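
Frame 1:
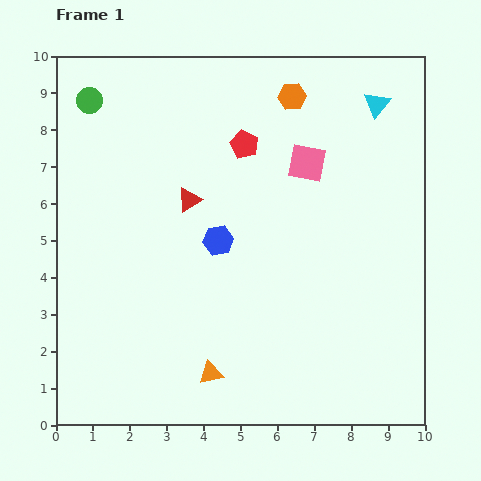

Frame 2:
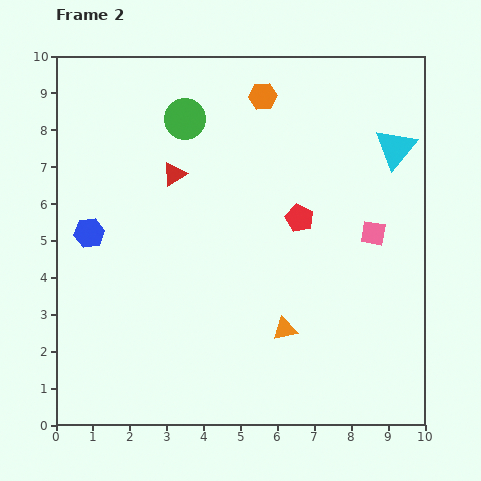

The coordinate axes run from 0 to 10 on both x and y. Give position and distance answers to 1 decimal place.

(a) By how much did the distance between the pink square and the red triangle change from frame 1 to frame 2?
+2.2

Distance in frame 1: 3.4. Distance in frame 2: 5.6.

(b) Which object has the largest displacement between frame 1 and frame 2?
the blue hexagon

(moved 3.5; next 2.6)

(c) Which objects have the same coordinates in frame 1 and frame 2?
none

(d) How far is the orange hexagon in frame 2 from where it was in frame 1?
0.8

The orange hexagon moved from (6.4, 8.9) to (5.6, 8.9), a distance of √(0.8² + 0.0²) ≈ 0.8.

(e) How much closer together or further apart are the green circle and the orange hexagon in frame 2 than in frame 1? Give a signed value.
-3.3

Distance in frame 1: 5.5. Distance in frame 2: 2.2.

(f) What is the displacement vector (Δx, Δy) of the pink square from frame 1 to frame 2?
(1.8, -1.9)

The pink square was at (6.8, 7.1) in frame 1 and (8.6, 5.2) in frame 2.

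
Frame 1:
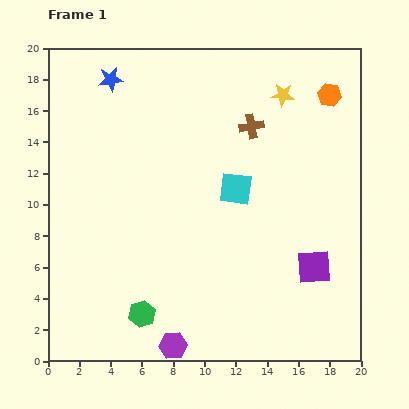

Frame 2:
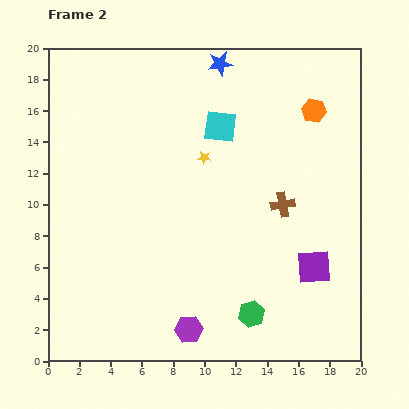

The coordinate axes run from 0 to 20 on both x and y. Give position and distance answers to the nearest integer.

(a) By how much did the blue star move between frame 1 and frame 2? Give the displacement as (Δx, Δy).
(7, 1)

The blue star was at (4, 18) in frame 1 and (11, 19) in frame 2.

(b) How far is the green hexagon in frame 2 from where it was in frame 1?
7

The green hexagon moved from (6, 3) to (13, 3), a distance of √(7² + 0²) ≈ 7.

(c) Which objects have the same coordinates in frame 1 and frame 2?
the purple square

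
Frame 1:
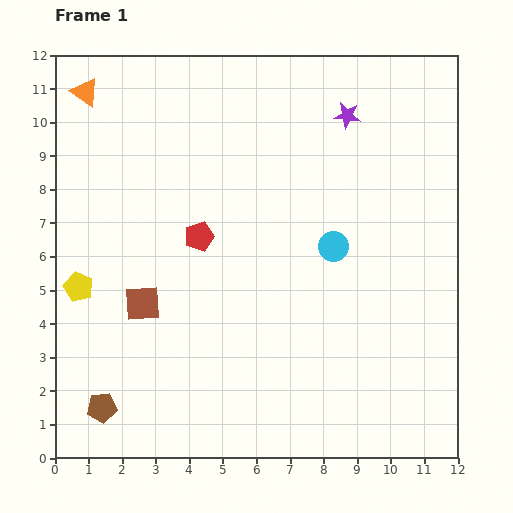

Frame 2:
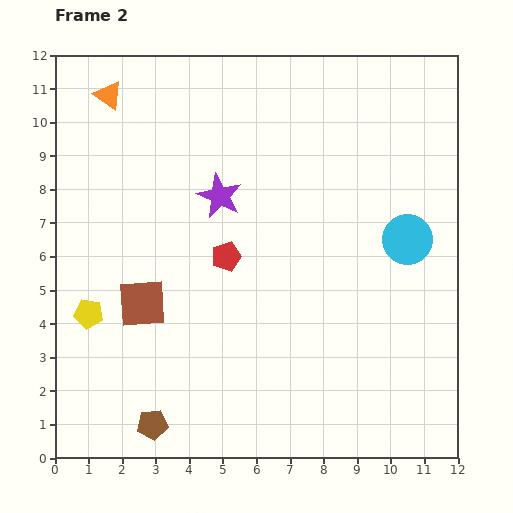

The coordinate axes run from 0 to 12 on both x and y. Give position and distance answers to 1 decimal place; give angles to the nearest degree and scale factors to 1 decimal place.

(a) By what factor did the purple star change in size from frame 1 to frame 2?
1.7×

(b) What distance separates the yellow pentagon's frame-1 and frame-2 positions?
0.9

The yellow pentagon moved from (0.7, 5.1) to (1.0, 4.3), a distance of √(0.3² + 0.8²) ≈ 0.9.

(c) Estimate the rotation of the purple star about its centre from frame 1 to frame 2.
18° clockwise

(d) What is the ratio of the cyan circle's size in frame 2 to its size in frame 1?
1.7×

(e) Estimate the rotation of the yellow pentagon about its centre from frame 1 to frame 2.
16° counter-clockwise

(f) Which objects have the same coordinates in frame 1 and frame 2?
the brown square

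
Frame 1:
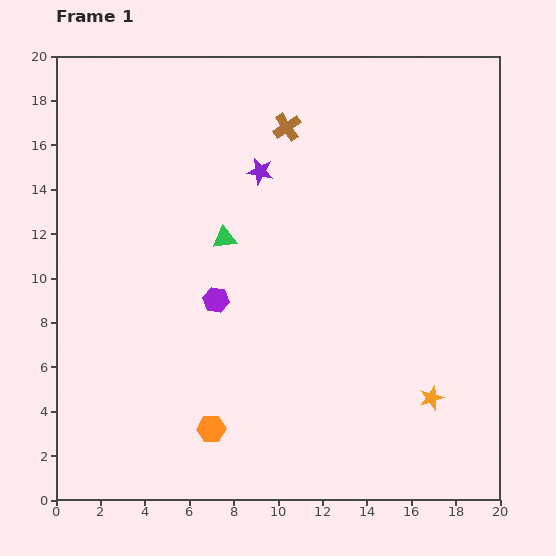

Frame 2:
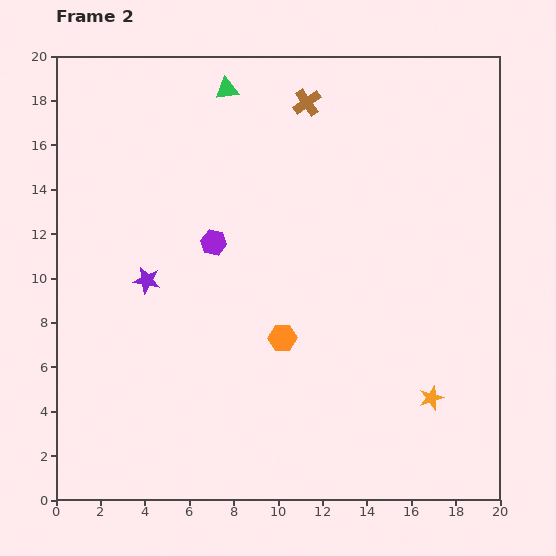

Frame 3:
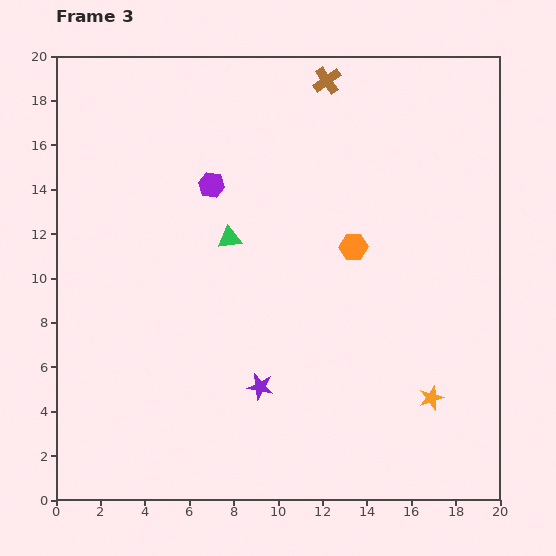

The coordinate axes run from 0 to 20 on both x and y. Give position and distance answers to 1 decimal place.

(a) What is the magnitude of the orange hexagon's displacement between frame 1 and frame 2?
5.2

The orange hexagon moved from (7.0, 3.2) to (10.2, 7.3), a distance of √(3.2² + 4.1²) ≈ 5.2.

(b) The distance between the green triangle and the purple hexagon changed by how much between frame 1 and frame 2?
+4.1

Distance in frame 1: 2.8. Distance in frame 2: 6.9.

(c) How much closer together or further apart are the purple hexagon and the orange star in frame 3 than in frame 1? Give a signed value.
+3.1

Distance in frame 1: 10.7. Distance in frame 3: 13.8.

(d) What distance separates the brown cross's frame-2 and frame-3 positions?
1.3

The brown cross moved from (11.3, 17.9) to (12.2, 18.9), a distance of √(0.9² + 1.0²) ≈ 1.3.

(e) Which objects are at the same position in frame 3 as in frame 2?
the orange star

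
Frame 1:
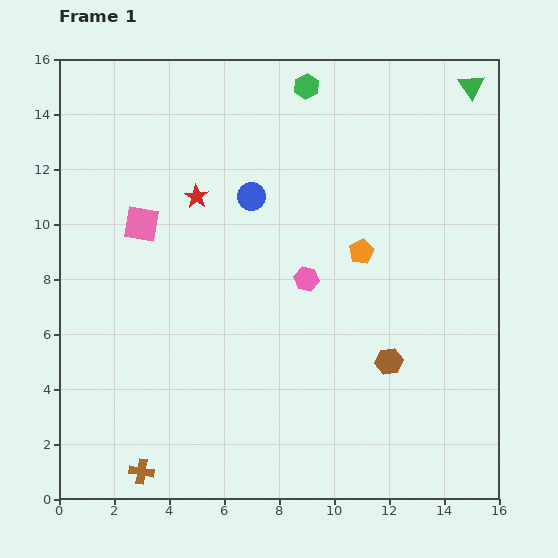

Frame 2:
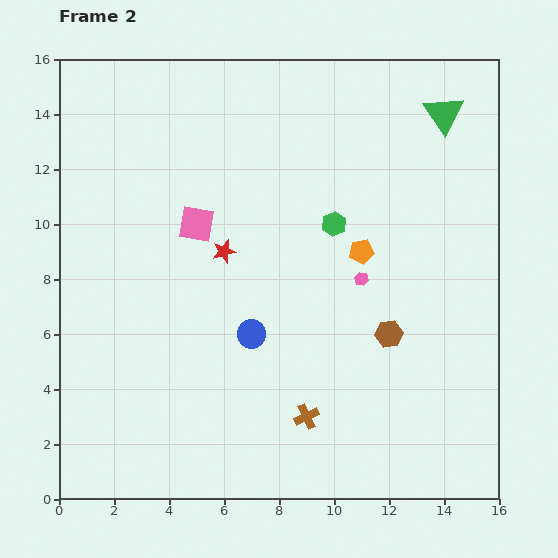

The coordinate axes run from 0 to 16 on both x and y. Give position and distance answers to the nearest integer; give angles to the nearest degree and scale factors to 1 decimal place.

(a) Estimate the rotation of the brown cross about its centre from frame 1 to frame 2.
33° counter-clockwise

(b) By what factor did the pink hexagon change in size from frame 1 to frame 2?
0.6×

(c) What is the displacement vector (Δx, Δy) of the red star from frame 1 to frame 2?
(1, -2)

The red star was at (5, 11) in frame 1 and (6, 9) in frame 2.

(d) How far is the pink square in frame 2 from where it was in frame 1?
2

The pink square moved from (3, 10) to (5, 10), a distance of √(2² + 0²) ≈ 2.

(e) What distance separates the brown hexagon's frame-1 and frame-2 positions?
1

The brown hexagon moved from (12, 5) to (12, 6), a distance of √(0² + 1²) ≈ 1.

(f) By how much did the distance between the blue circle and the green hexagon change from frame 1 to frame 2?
+1

Distance in frame 1: 4. Distance in frame 2: 5.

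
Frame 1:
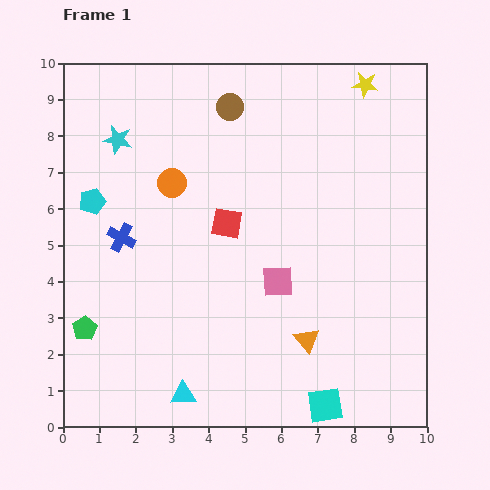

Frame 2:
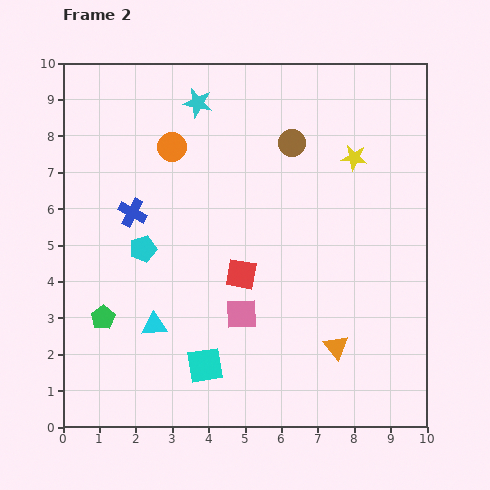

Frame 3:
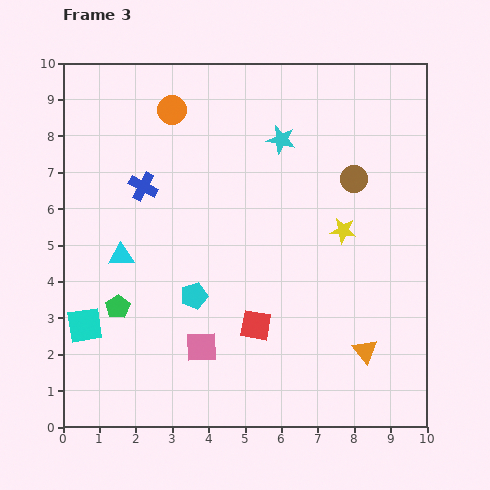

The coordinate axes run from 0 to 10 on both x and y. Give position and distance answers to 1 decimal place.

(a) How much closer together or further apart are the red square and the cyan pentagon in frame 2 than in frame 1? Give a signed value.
-0.9

Distance in frame 1: 3.7. Distance in frame 2: 2.8.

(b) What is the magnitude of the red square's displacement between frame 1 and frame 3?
2.9

The red square moved from (4.5, 5.6) to (5.3, 2.8), a distance of √(0.8² + 2.8²) ≈ 2.9.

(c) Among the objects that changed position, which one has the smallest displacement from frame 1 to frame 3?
the green pentagon

(moved 1.1)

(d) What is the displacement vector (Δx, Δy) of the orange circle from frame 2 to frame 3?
(0.0, 1.0)

The orange circle was at (3.0, 7.7) in frame 2 and (3.0, 8.7) in frame 3.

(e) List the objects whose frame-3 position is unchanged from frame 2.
none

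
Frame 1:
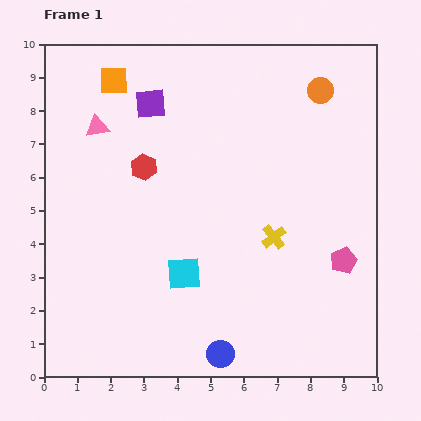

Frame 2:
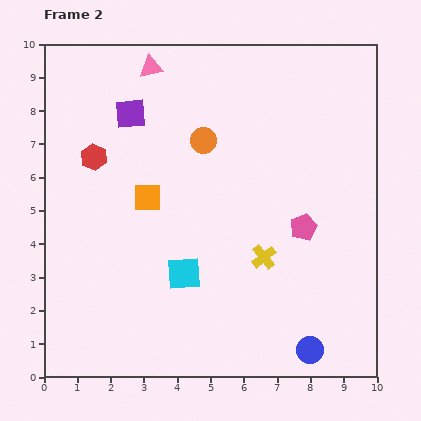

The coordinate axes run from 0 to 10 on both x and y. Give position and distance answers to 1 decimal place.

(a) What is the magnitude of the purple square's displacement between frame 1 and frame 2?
0.7

The purple square moved from (3.2, 8.2) to (2.6, 7.9), a distance of √(0.6² + 0.3²) ≈ 0.7.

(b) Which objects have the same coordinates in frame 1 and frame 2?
the cyan square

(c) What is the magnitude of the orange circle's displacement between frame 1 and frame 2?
3.8

The orange circle moved from (8.3, 8.6) to (4.8, 7.1), a distance of √(3.5² + 1.5²) ≈ 3.8.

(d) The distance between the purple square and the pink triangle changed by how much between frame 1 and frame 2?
-0.2

Distance in frame 1: 1.7. Distance in frame 2: 1.5.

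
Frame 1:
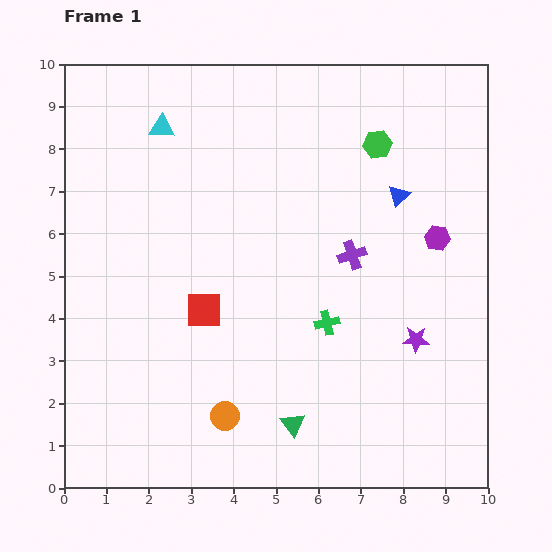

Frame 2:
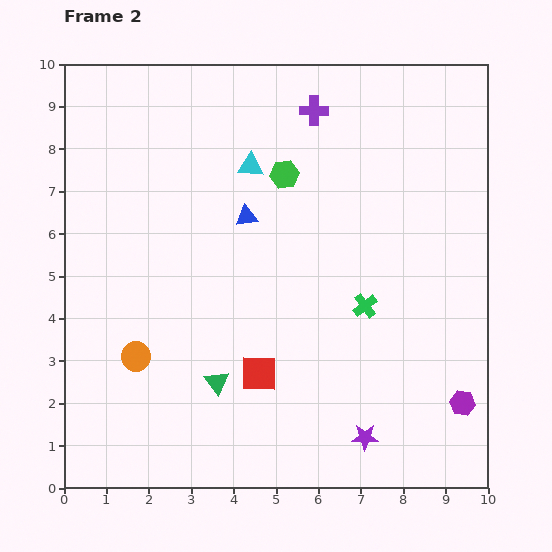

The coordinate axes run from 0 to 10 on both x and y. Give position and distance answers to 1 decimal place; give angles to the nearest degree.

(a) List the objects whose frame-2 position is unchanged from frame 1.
none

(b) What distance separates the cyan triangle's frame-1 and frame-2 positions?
2.3

The cyan triangle moved from (2.3, 8.5) to (4.4, 7.6), a distance of √(2.1² + 0.9²) ≈ 2.3.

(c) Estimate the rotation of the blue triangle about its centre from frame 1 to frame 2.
35° clockwise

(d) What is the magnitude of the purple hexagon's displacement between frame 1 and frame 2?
3.9

The purple hexagon moved from (8.8, 5.9) to (9.4, 2.0), a distance of √(0.6² + 3.9²) ≈ 3.9.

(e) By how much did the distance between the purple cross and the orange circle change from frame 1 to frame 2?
+2.4

Distance in frame 1: 4.8. Distance in frame 2: 7.2.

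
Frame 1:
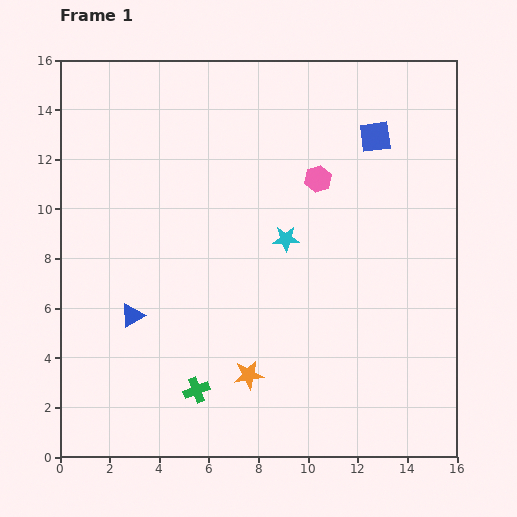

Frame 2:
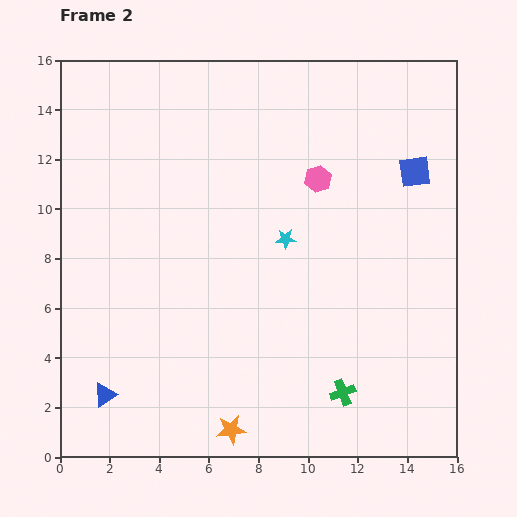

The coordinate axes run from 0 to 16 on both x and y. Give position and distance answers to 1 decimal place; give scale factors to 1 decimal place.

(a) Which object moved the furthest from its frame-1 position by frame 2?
the green cross

(moved 5.9; next 3.4)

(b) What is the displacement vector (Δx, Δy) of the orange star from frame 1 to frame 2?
(-0.7, -2.2)

The orange star was at (7.6, 3.3) in frame 1 and (6.9, 1.1) in frame 2.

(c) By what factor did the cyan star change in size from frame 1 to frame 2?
0.8×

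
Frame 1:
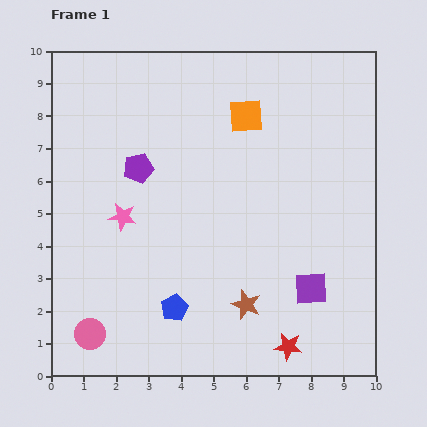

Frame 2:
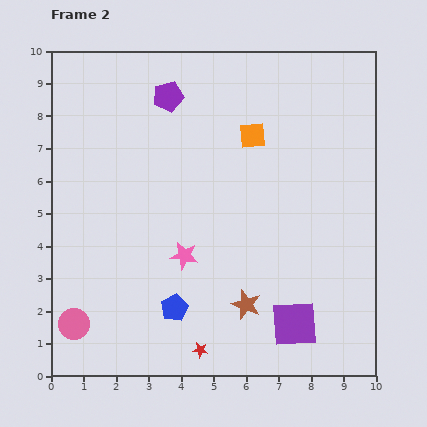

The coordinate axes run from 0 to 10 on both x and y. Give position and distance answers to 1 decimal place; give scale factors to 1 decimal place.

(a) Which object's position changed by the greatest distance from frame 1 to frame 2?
the red star

(moved 2.7; next 2.4)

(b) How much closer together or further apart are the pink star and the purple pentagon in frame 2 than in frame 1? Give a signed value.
+3.3

Distance in frame 1: 1.6. Distance in frame 2: 4.9.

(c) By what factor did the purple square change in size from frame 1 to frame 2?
1.4×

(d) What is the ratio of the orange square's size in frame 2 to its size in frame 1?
0.8×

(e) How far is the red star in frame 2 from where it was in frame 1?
2.7

The red star moved from (7.3, 0.9) to (4.6, 0.8), a distance of √(2.7² + 0.1²) ≈ 2.7.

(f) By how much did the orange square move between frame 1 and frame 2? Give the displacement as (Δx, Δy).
(0.2, -0.6)

The orange square was at (6.0, 8.0) in frame 1 and (6.2, 7.4) in frame 2.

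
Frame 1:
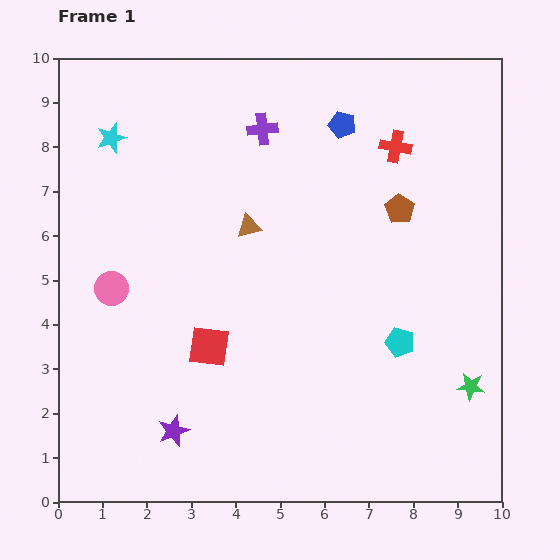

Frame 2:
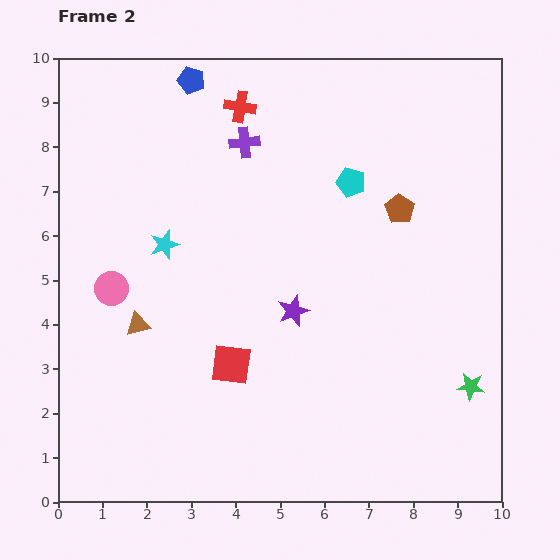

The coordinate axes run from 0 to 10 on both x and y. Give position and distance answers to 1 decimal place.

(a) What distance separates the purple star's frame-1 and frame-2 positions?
3.8

The purple star moved from (2.6, 1.6) to (5.3, 4.3), a distance of √(2.7² + 2.7²) ≈ 3.8.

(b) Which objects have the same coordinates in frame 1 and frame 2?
the green star, the pink circle, the brown pentagon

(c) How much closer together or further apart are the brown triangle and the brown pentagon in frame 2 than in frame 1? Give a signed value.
+3.0

Distance in frame 1: 3.4. Distance in frame 2: 6.4.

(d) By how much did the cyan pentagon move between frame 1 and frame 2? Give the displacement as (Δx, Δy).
(-1.1, 3.6)

The cyan pentagon was at (7.7, 3.6) in frame 1 and (6.6, 7.2) in frame 2.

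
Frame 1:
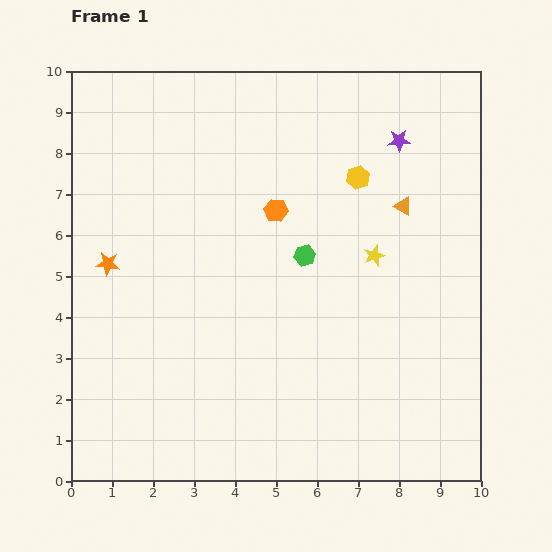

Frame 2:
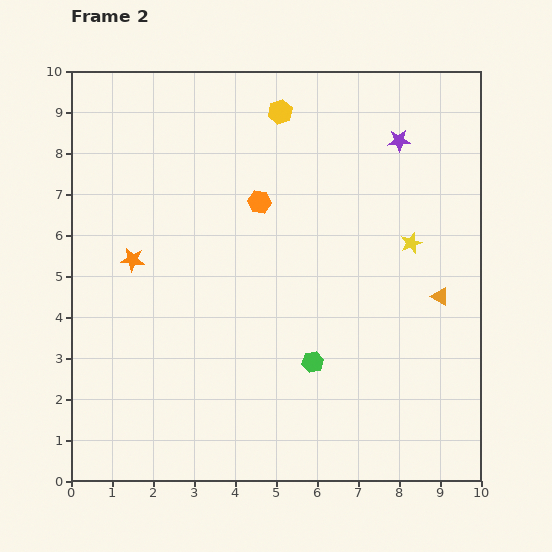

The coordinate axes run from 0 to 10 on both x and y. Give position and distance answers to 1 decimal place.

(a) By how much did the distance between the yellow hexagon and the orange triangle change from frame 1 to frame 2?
+4.7

Distance in frame 1: 1.3. Distance in frame 2: 6.0.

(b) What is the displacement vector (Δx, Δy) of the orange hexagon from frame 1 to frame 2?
(-0.4, 0.2)

The orange hexagon was at (5.0, 6.6) in frame 1 and (4.6, 6.8) in frame 2.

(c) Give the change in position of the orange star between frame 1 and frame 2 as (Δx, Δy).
(0.6, 0.1)

The orange star was at (0.9, 5.3) in frame 1 and (1.5, 5.4) in frame 2.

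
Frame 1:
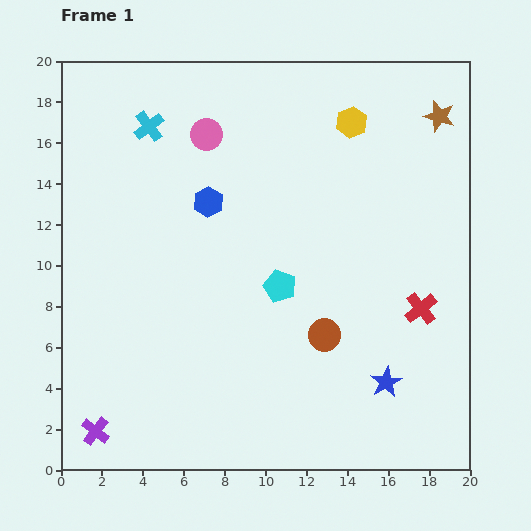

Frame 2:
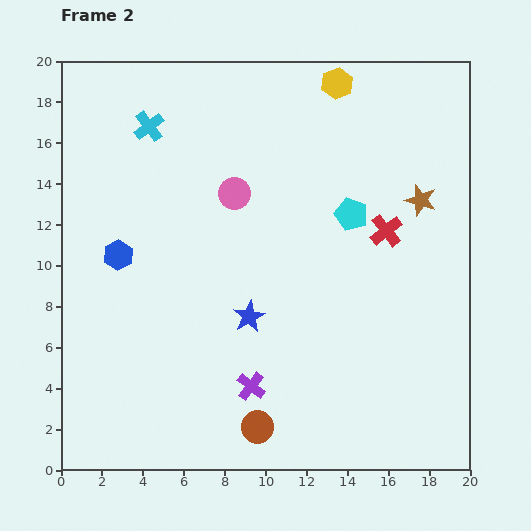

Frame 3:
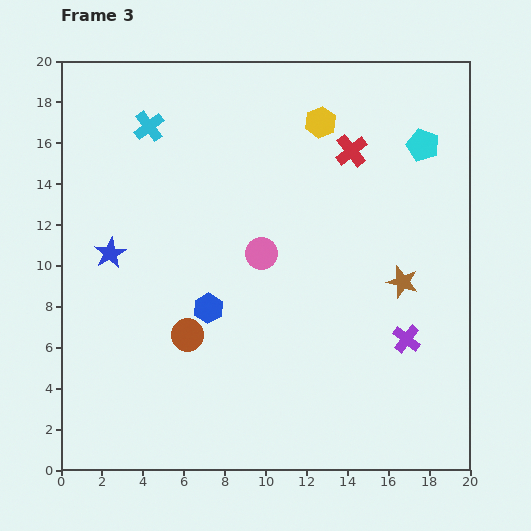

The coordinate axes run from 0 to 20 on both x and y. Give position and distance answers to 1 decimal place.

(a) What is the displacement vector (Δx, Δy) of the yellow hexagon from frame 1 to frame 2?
(-0.7, 1.9)

The yellow hexagon was at (14.2, 17.0) in frame 1 and (13.5, 18.9) in frame 2.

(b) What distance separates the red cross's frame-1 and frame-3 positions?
8.4

The red cross moved from (17.6, 7.9) to (14.2, 15.6), a distance of √(3.4² + 7.7²) ≈ 8.4.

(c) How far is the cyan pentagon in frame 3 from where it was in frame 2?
4.9

The cyan pentagon moved from (14.2, 12.5) to (17.7, 15.9), a distance of √(3.5² + 3.4²) ≈ 4.9.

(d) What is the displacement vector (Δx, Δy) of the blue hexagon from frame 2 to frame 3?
(4.4, -2.6)

The blue hexagon was at (2.8, 10.5) in frame 2 and (7.2, 7.9) in frame 3.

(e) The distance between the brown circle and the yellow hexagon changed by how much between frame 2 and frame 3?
-4.9

Distance in frame 2: 17.2. Distance in frame 3: 12.3.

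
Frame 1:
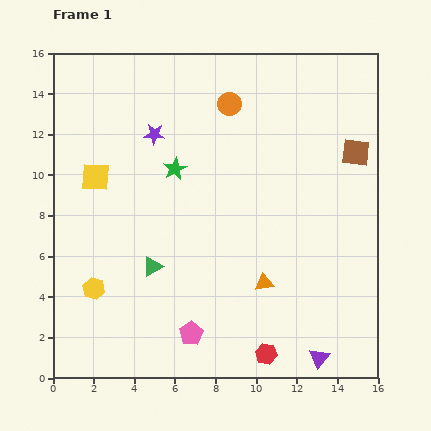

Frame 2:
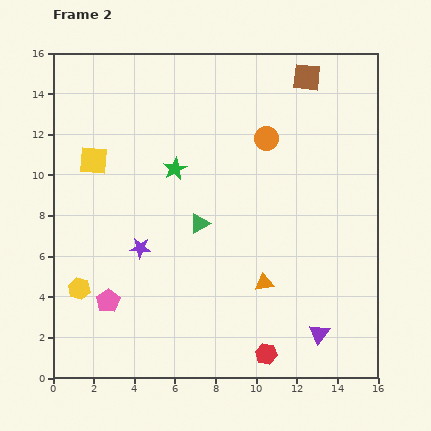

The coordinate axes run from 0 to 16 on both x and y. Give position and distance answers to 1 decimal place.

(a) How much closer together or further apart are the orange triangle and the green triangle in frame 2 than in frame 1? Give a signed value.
-1.3

Distance in frame 1: 5.6. Distance in frame 2: 4.3.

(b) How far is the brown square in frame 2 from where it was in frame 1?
4.4

The brown square moved from (14.9, 11.1) to (12.5, 14.8), a distance of √(2.4² + 3.7²) ≈ 4.4.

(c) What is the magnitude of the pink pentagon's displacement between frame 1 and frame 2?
4.4

The pink pentagon moved from (6.8, 2.2) to (2.7, 3.8), a distance of √(4.1² + 1.6²) ≈ 4.4.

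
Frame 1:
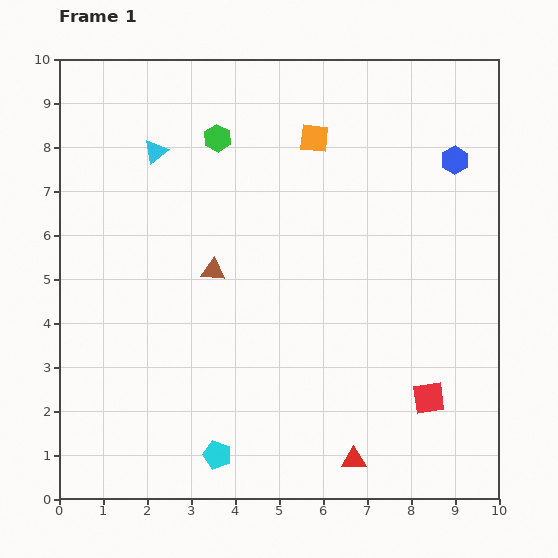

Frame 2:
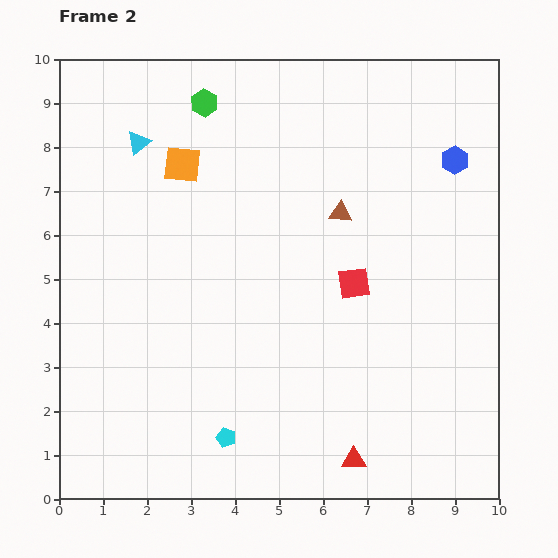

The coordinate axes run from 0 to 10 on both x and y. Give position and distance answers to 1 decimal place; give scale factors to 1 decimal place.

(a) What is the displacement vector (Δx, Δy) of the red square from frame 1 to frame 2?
(-1.7, 2.6)

The red square was at (8.4, 2.3) in frame 1 and (6.7, 4.9) in frame 2.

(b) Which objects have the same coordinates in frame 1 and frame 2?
the blue hexagon, the red triangle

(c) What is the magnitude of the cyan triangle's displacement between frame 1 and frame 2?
0.4

The cyan triangle moved from (2.2, 7.9) to (1.8, 8.1), a distance of √(0.4² + 0.2²) ≈ 0.4.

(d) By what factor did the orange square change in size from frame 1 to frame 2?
1.3×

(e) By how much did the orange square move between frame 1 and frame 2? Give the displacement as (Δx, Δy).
(-3.0, -0.6)

The orange square was at (5.8, 8.2) in frame 1 and (2.8, 7.6) in frame 2.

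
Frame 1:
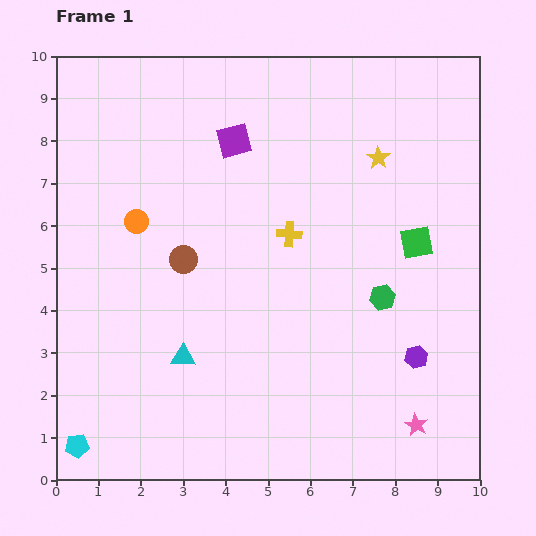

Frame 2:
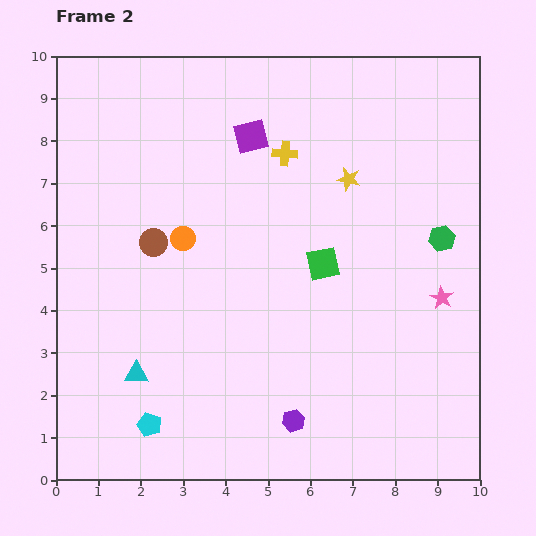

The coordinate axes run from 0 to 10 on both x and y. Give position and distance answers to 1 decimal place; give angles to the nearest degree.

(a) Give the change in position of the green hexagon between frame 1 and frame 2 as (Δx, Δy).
(1.4, 1.4)

The green hexagon was at (7.7, 4.3) in frame 1 and (9.1, 5.7) in frame 2.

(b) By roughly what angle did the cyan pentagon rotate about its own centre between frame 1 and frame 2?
28° clockwise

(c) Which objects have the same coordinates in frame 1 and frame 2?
none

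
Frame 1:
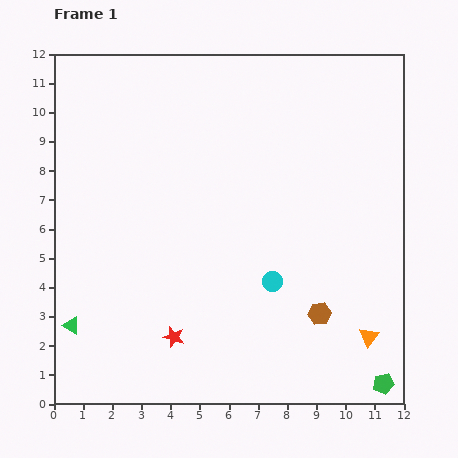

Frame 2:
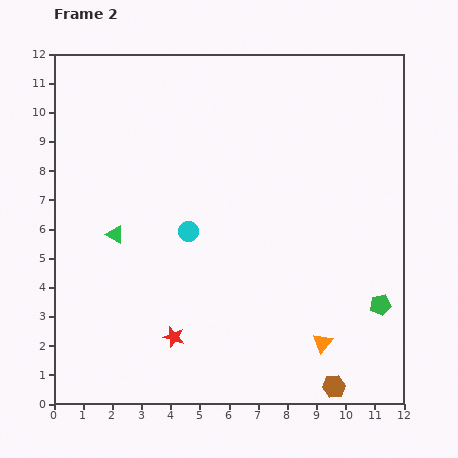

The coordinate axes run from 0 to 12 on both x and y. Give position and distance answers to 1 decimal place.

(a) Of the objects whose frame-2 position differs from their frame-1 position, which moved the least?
the orange triangle

(moved 1.6)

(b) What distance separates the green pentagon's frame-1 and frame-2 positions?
2.7

The green pentagon moved from (11.3, 0.7) to (11.2, 3.4), a distance of √(0.1² + 2.7²) ≈ 2.7.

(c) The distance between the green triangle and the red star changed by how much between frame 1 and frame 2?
+0.5

Distance in frame 1: 3.5. Distance in frame 2: 4.0.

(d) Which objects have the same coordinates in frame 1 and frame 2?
the red star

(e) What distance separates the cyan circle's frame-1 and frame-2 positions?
3.4

The cyan circle moved from (7.5, 4.2) to (4.6, 5.9), a distance of √(2.9² + 1.7²) ≈ 3.4.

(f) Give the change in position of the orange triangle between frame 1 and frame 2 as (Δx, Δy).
(-1.6, -0.2)

The orange triangle was at (10.8, 2.3) in frame 1 and (9.2, 2.1) in frame 2.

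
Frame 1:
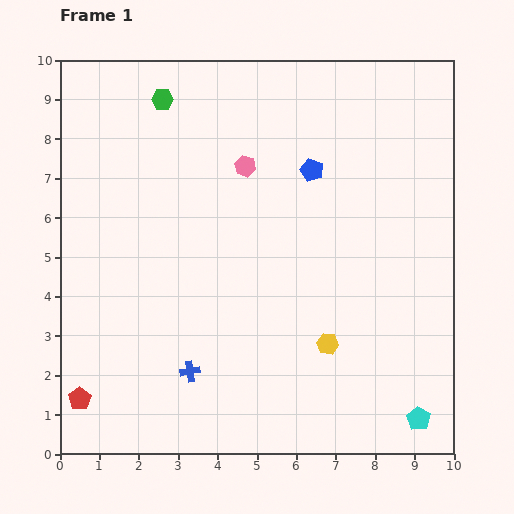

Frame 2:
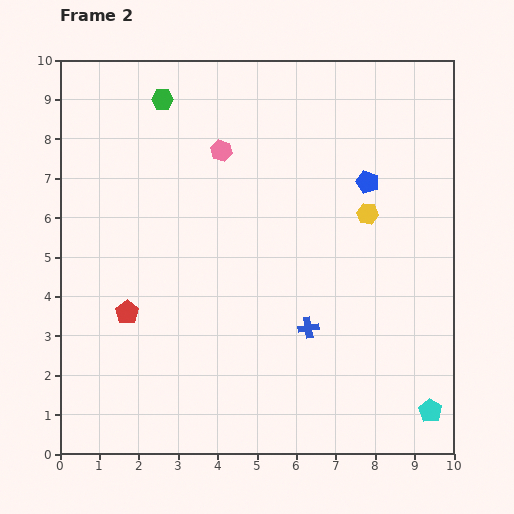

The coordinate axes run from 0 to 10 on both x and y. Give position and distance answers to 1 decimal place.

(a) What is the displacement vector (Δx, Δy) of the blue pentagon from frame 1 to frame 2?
(1.4, -0.3)

The blue pentagon was at (6.4, 7.2) in frame 1 and (7.8, 6.9) in frame 2.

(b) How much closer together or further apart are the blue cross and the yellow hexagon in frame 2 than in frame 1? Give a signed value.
-0.3

Distance in frame 1: 3.6. Distance in frame 2: 3.3.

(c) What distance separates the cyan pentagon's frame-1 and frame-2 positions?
0.4

The cyan pentagon moved from (9.1, 0.9) to (9.4, 1.1), a distance of √(0.3² + 0.2²) ≈ 0.4.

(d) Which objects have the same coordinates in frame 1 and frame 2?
the green hexagon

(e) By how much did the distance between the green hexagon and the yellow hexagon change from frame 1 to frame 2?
-1.5

Distance in frame 1: 7.5. Distance in frame 2: 6.0.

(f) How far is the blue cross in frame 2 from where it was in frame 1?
3.2

The blue cross moved from (3.3, 2.1) to (6.3, 3.2), a distance of √(3.0² + 1.1²) ≈ 3.2.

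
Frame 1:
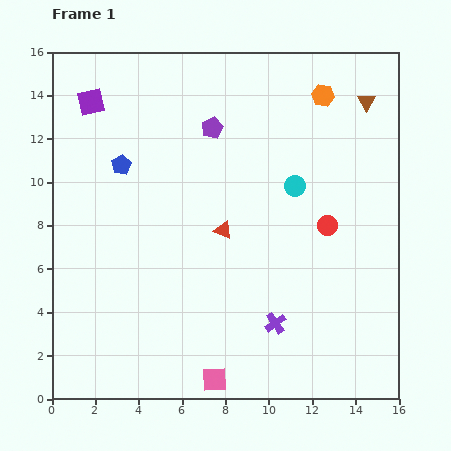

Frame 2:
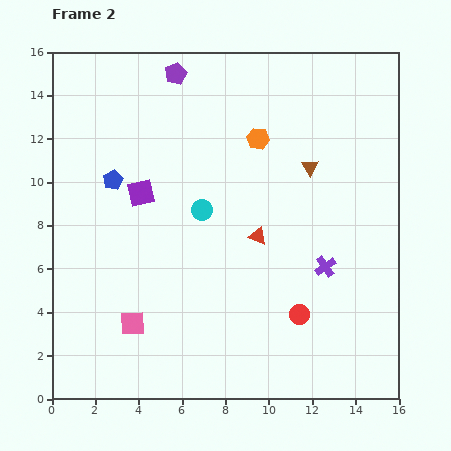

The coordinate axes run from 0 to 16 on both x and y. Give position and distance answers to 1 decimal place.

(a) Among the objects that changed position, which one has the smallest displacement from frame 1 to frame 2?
the blue pentagon

(moved 0.8)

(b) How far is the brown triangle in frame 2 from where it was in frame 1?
4.0

The brown triangle moved from (14.5, 13.7) to (11.9, 10.7), a distance of √(2.6² + 3.0²) ≈ 4.0.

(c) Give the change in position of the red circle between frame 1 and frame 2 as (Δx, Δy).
(-1.3, -4.1)

The red circle was at (12.7, 8.0) in frame 1 and (11.4, 3.9) in frame 2.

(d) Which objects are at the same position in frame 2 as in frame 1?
none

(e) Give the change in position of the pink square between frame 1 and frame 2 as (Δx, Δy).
(-3.8, 2.6)

The pink square was at (7.5, 0.9) in frame 1 and (3.7, 3.5) in frame 2.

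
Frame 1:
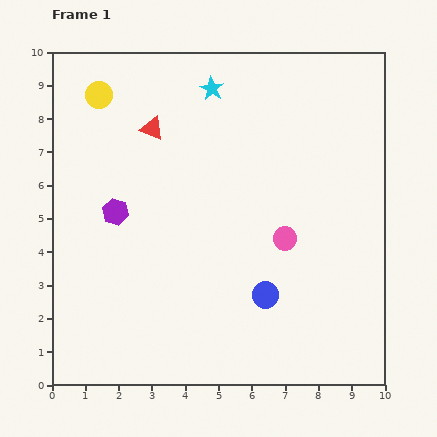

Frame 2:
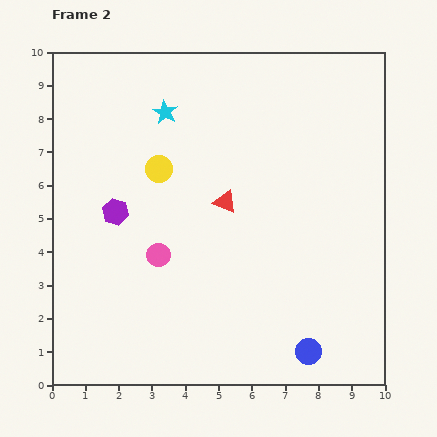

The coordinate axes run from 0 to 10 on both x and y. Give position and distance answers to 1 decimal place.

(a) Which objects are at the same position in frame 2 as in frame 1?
the purple hexagon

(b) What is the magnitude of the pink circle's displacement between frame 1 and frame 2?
3.8

The pink circle moved from (7.0, 4.4) to (3.2, 3.9), a distance of √(3.8² + 0.5²) ≈ 3.8.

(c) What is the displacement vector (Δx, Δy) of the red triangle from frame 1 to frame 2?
(2.2, -2.2)

The red triangle was at (3.0, 7.7) in frame 1 and (5.2, 5.5) in frame 2.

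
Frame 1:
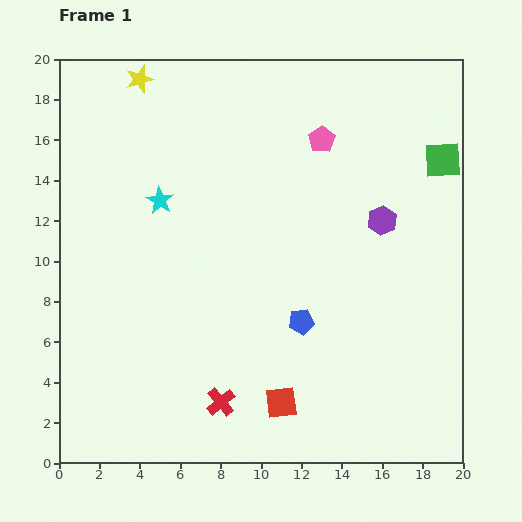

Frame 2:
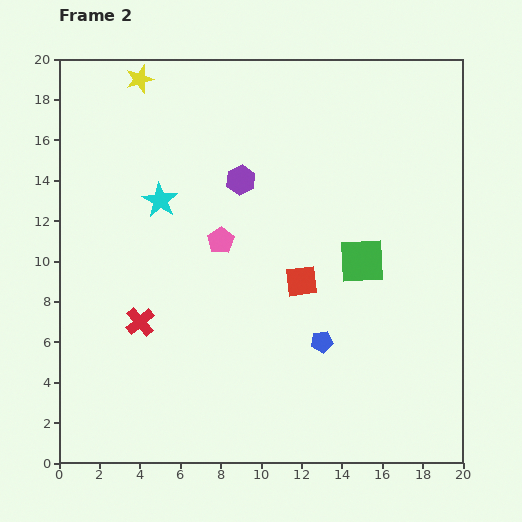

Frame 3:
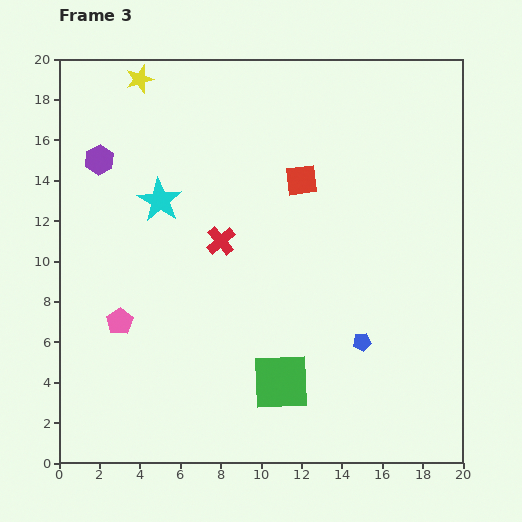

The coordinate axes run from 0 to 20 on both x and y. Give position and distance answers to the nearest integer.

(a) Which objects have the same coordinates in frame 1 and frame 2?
the cyan star, the yellow star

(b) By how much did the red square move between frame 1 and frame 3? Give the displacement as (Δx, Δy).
(1, 11)

The red square was at (11, 3) in frame 1 and (12, 14) in frame 3.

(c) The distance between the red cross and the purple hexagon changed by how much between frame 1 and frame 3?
-5

Distance in frame 1: 12. Distance in frame 3: 7.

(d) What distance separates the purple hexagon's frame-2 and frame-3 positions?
7

The purple hexagon moved from (9, 14) to (2, 15), a distance of √(7² + 1²) ≈ 7.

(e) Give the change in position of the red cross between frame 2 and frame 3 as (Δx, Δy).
(4, 4)

The red cross was at (4, 7) in frame 2 and (8, 11) in frame 3.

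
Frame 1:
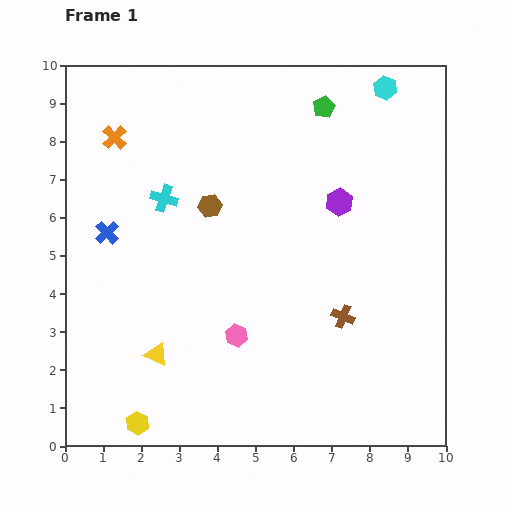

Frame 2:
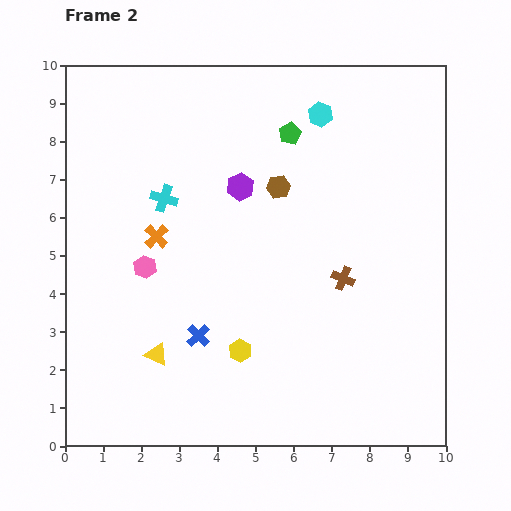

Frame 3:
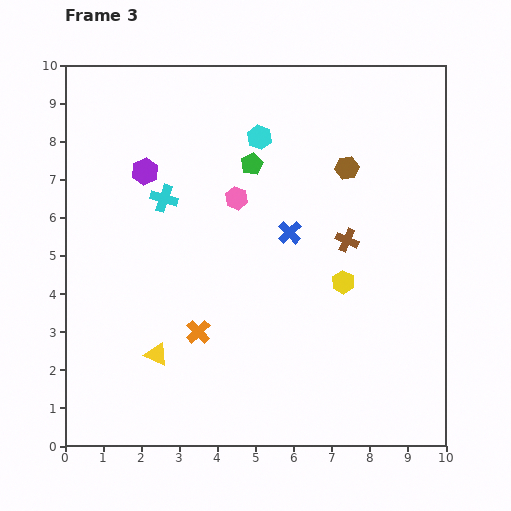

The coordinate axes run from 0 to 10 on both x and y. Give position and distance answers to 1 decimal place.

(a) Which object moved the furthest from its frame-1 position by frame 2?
the blue cross

(moved 3.6; next 3.3)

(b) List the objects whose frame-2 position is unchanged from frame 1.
the yellow triangle, the cyan cross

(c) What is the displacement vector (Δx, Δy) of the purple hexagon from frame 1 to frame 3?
(-5.1, 0.8)

The purple hexagon was at (7.2, 6.4) in frame 1 and (2.1, 7.2) in frame 3.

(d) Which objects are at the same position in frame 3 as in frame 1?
the yellow triangle, the cyan cross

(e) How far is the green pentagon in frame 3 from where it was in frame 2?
1.3

The green pentagon moved from (5.9, 8.2) to (4.9, 7.4), a distance of √(1.0² + 0.8²) ≈ 1.3.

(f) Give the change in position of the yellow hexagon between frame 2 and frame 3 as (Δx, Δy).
(2.7, 1.8)

The yellow hexagon was at (4.6, 2.5) in frame 2 and (7.3, 4.3) in frame 3.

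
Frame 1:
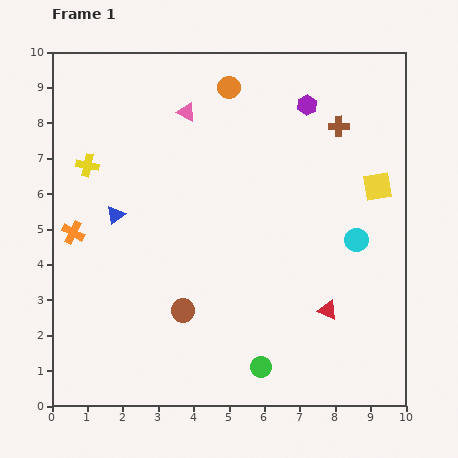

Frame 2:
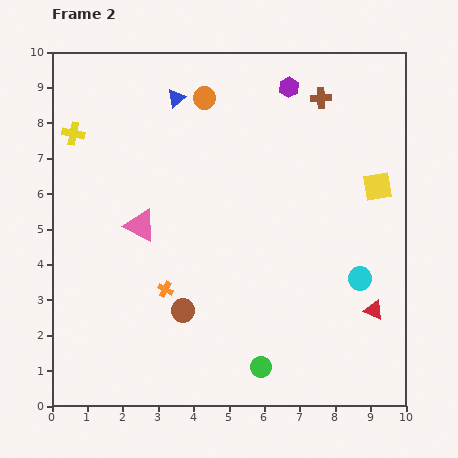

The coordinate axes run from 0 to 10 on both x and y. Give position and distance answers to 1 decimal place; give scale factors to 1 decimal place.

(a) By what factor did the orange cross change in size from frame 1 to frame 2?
0.7×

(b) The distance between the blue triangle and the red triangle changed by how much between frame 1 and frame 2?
+1.6

Distance in frame 1: 6.6. Distance in frame 2: 8.2.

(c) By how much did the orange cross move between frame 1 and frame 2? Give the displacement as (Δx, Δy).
(2.6, -1.6)

The orange cross was at (0.6, 4.9) in frame 1 and (3.2, 3.3) in frame 2.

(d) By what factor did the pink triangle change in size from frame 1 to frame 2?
1.6×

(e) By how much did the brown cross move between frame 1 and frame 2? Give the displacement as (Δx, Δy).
(-0.5, 0.8)

The brown cross was at (8.1, 7.9) in frame 1 and (7.6, 8.7) in frame 2.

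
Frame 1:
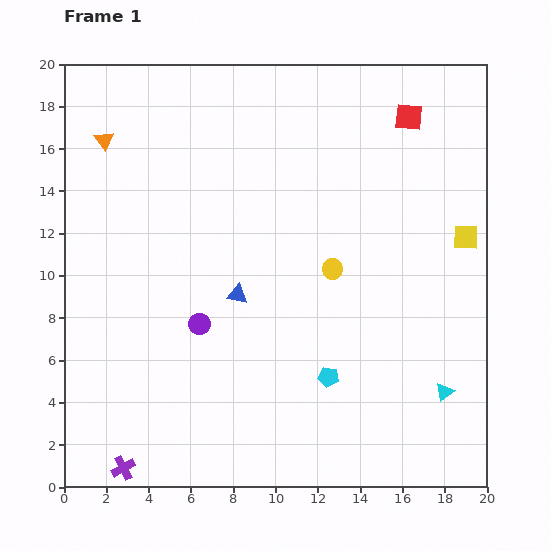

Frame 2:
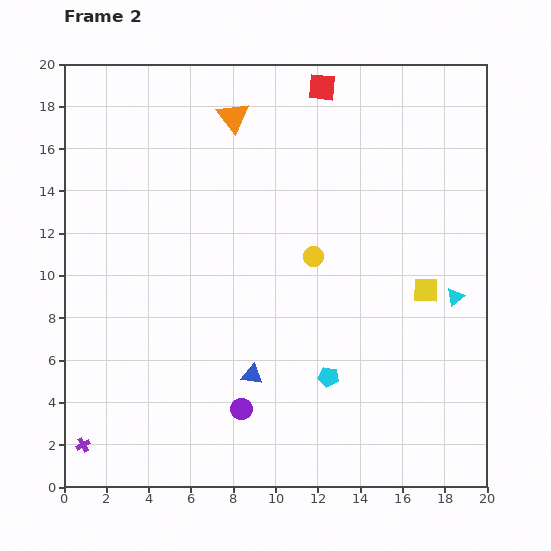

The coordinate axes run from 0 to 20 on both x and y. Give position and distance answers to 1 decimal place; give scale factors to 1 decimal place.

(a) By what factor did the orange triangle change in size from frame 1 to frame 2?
1.6×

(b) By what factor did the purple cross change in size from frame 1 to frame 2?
0.6×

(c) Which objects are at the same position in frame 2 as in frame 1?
the cyan pentagon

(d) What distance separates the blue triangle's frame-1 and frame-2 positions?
3.9

The blue triangle moved from (8.2, 9.1) to (8.9, 5.3), a distance of √(0.7² + 3.8²) ≈ 3.9.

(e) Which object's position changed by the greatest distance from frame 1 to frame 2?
the orange triangle

(moved 6.2; next 4.5)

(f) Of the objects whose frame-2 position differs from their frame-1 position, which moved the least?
the yellow circle

(moved 1.1)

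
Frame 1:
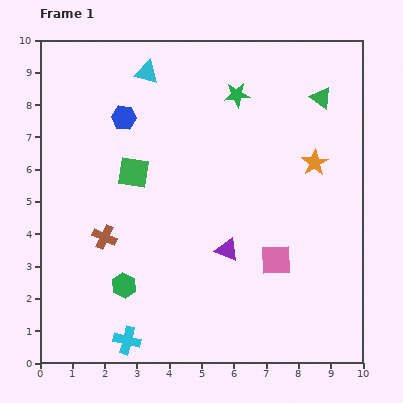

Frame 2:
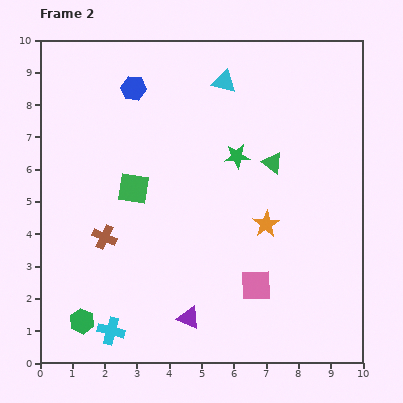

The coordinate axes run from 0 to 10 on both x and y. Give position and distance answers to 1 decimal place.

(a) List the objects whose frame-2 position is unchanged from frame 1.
the brown cross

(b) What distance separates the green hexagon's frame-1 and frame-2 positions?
1.7

The green hexagon moved from (2.6, 2.4) to (1.3, 1.3), a distance of √(1.3² + 1.1²) ≈ 1.7.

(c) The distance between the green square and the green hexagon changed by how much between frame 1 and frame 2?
+0.9

Distance in frame 1: 3.5. Distance in frame 2: 4.4.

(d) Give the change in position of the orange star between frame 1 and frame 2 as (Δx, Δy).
(-1.5, -1.9)

The orange star was at (8.5, 6.2) in frame 1 and (7.0, 4.3) in frame 2.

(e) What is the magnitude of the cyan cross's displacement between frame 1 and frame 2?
0.6

The cyan cross moved from (2.7, 0.7) to (2.2, 1.0), a distance of √(0.5² + 0.3²) ≈ 0.6.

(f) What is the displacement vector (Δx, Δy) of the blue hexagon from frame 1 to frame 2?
(0.3, 0.9)

The blue hexagon was at (2.6, 7.6) in frame 1 and (2.9, 8.5) in frame 2.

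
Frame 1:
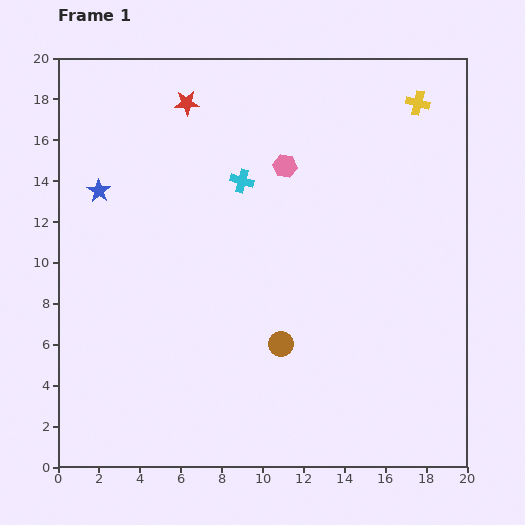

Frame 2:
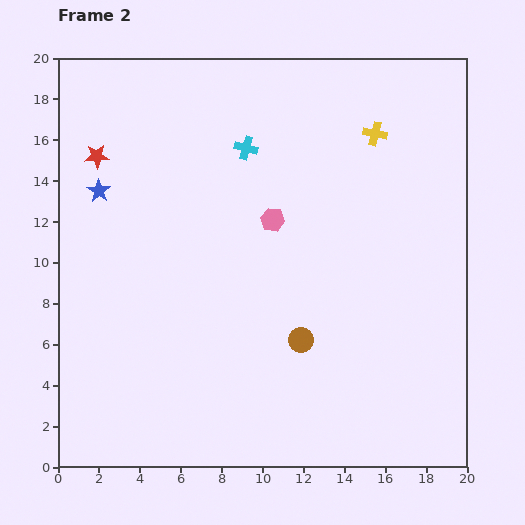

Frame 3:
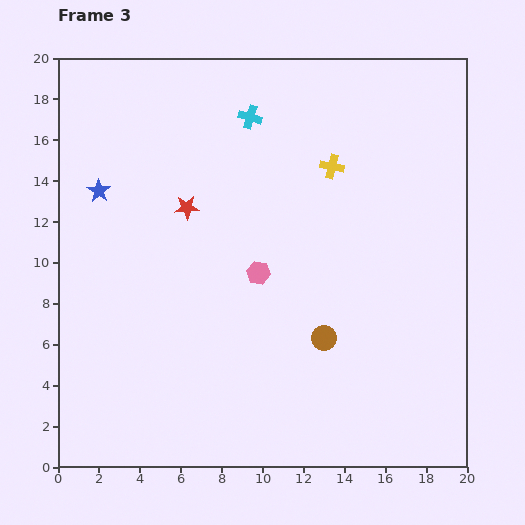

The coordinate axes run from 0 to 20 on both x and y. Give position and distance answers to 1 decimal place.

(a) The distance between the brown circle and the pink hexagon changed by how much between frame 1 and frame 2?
-2.6

Distance in frame 1: 8.7. Distance in frame 2: 6.1.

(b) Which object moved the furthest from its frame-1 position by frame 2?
the red star

(moved 5.1; next 2.7)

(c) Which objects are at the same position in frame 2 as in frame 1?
the blue star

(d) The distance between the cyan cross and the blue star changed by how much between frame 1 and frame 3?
+1.2

Distance in frame 1: 7.0. Distance in frame 3: 8.2.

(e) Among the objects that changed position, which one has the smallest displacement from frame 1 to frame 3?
the brown circle

(moved 2.1)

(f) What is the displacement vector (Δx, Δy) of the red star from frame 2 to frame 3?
(4.4, -2.5)

The red star was at (1.9, 15.2) in frame 2 and (6.3, 12.7) in frame 3.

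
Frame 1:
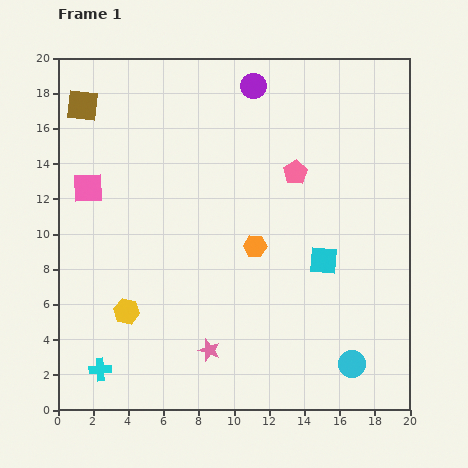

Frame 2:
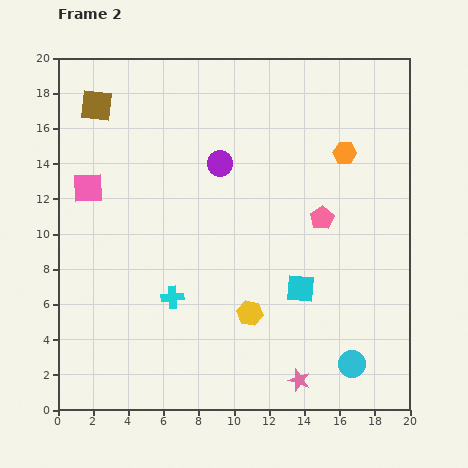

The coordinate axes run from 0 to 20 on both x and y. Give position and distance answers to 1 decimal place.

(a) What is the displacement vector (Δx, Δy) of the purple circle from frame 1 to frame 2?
(-1.9, -4.4)

The purple circle was at (11.1, 18.4) in frame 1 and (9.2, 14.0) in frame 2.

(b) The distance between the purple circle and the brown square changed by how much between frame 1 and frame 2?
-2.1

Distance in frame 1: 9.8. Distance in frame 2: 7.7.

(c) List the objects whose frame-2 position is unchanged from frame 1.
the cyan circle, the pink square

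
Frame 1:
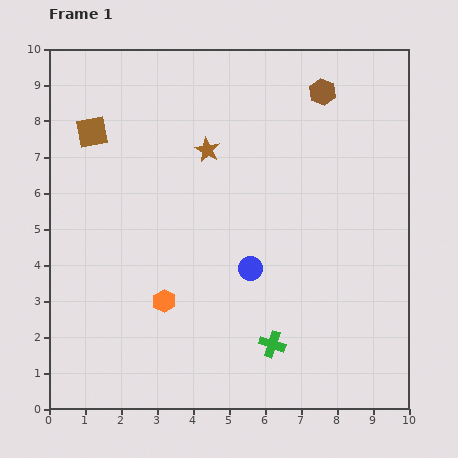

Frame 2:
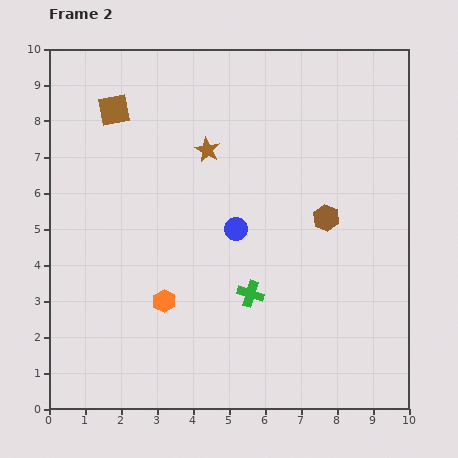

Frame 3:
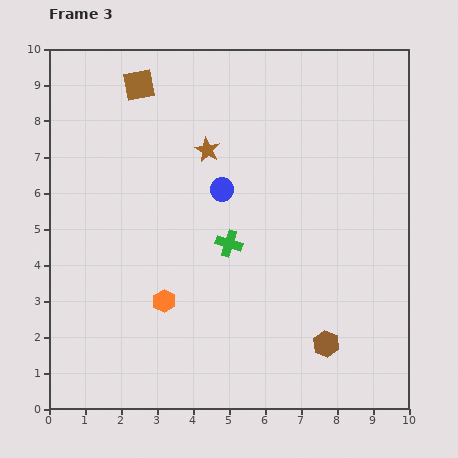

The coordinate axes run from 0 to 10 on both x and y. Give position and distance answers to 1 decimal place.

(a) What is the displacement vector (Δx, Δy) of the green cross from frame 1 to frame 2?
(-0.6, 1.4)

The green cross was at (6.2, 1.8) in frame 1 and (5.6, 3.2) in frame 2.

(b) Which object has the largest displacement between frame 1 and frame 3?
the brown hexagon

(moved 7.0; next 3.0)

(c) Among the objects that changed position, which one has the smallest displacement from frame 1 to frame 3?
the brown square

(moved 1.8)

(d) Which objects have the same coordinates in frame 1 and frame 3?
the orange hexagon, the brown star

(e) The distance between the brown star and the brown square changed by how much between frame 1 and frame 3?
-0.6

Distance in frame 1: 3.2. Distance in frame 3: 2.6.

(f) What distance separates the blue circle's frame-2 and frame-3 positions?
1.2

The blue circle moved from (5.2, 5.0) to (4.8, 6.1), a distance of √(0.4² + 1.1²) ≈ 1.2.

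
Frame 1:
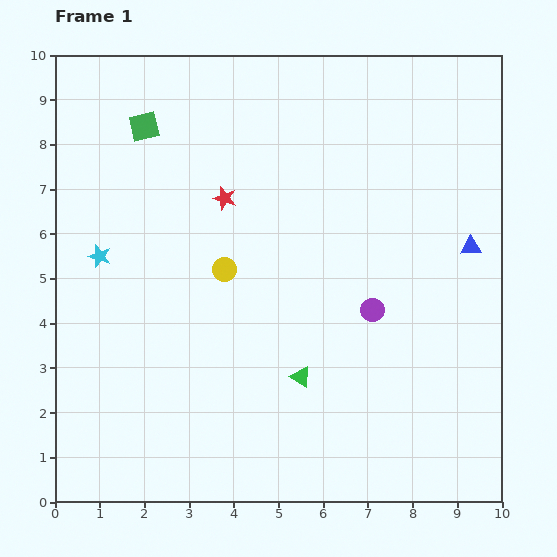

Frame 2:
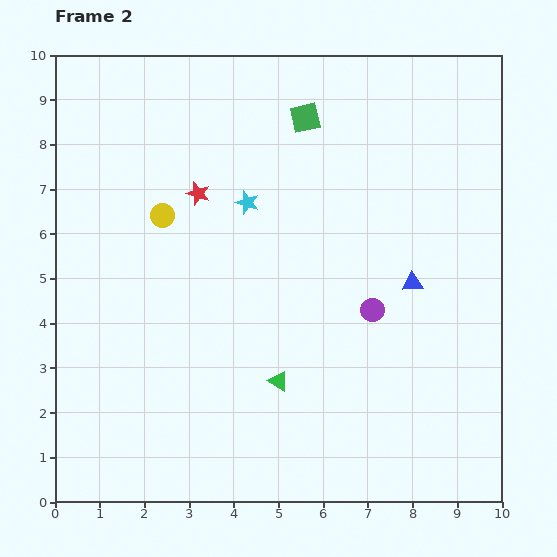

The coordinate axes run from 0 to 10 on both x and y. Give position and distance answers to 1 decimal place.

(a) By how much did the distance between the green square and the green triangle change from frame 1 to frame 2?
-0.7

Distance in frame 1: 6.6. Distance in frame 2: 5.9.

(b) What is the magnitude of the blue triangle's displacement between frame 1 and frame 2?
1.5

The blue triangle moved from (9.3, 5.7) to (8.0, 4.9), a distance of √(1.3² + 0.8²) ≈ 1.5.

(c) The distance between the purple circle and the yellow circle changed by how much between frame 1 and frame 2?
+1.7

Distance in frame 1: 3.4. Distance in frame 2: 5.1.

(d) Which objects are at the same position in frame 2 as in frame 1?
the purple circle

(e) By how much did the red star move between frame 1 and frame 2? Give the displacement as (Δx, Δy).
(-0.6, 0.1)

The red star was at (3.8, 6.8) in frame 1 and (3.2, 6.9) in frame 2.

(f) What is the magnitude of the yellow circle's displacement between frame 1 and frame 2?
1.8

The yellow circle moved from (3.8, 5.2) to (2.4, 6.4), a distance of √(1.4² + 1.2²) ≈ 1.8.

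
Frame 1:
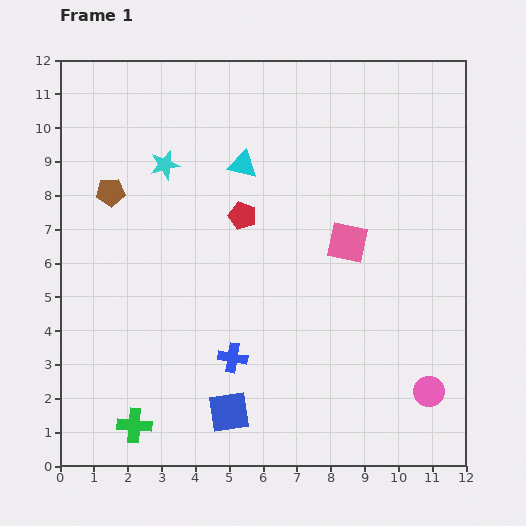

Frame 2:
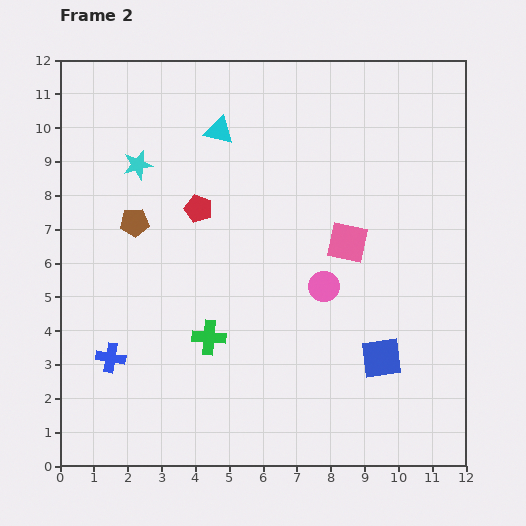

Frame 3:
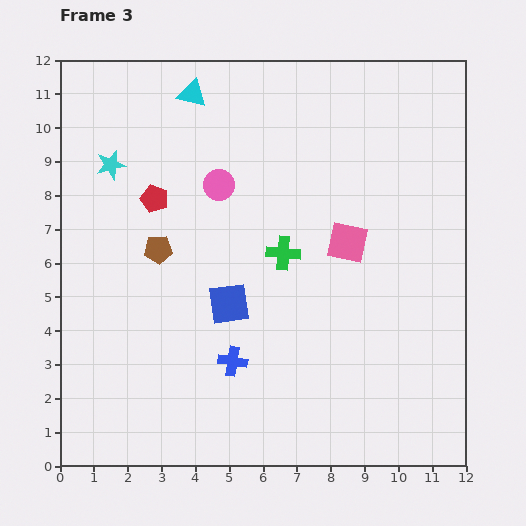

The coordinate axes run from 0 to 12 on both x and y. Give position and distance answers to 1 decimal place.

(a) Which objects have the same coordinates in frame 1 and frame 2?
the pink square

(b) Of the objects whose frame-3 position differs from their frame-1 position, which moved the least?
the blue cross

(moved 0.1)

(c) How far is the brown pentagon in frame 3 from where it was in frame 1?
2.2

The brown pentagon moved from (1.5, 8.1) to (2.9, 6.4), a distance of √(1.4² + 1.7²) ≈ 2.2.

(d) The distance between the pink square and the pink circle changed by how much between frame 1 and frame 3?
-0.8

Distance in frame 1: 5.0. Distance in frame 3: 4.2.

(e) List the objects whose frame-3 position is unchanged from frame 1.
the pink square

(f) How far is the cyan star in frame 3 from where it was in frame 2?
0.8

The cyan star moved from (2.3, 8.9) to (1.5, 8.9), a distance of √(0.8² + 0.0²) ≈ 0.8.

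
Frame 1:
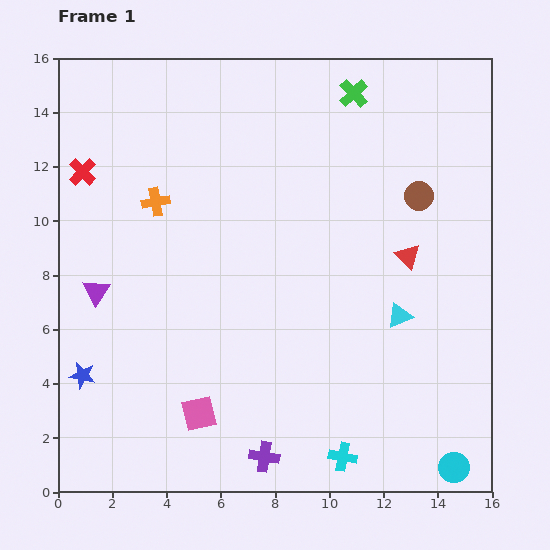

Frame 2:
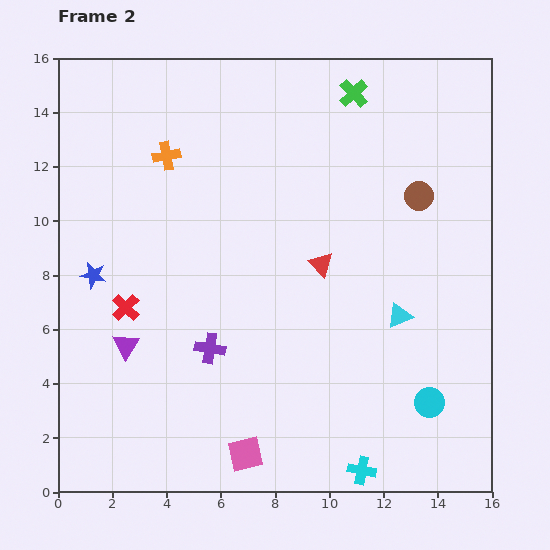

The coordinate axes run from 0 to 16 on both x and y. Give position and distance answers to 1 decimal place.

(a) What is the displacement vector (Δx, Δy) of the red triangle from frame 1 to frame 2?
(-3.2, -0.3)

The red triangle was at (12.9, 8.7) in frame 1 and (9.7, 8.4) in frame 2.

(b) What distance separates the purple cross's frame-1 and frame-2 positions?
4.5

The purple cross moved from (7.6, 1.3) to (5.6, 5.3), a distance of √(2.0² + 4.0²) ≈ 4.5.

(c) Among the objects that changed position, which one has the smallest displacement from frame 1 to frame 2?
the cyan cross

(moved 0.9)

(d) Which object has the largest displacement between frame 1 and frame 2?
the red cross

(moved 5.2; next 4.5)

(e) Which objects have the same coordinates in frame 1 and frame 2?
the brown circle, the cyan triangle, the green cross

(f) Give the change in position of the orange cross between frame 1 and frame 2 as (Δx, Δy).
(0.4, 1.7)

The orange cross was at (3.6, 10.7) in frame 1 and (4.0, 12.4) in frame 2.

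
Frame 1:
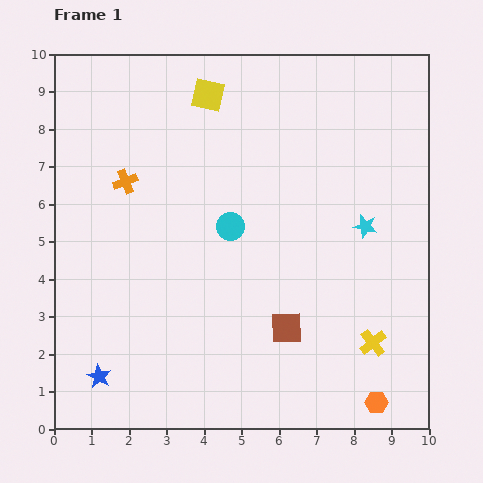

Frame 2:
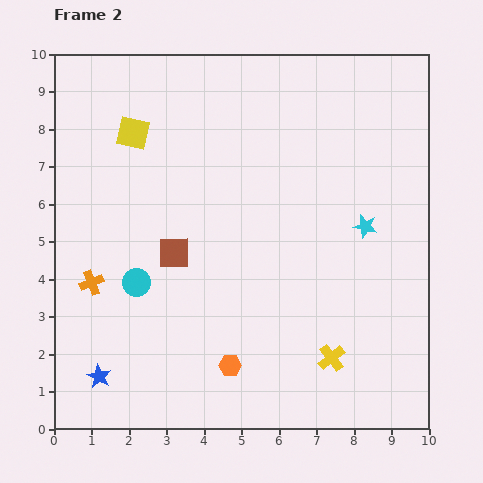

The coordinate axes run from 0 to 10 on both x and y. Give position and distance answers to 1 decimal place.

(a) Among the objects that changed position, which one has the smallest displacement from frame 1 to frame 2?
the yellow cross

(moved 1.2)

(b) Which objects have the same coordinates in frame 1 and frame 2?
the cyan star, the blue star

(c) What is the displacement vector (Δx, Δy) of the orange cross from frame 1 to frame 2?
(-0.9, -2.7)

The orange cross was at (1.9, 6.6) in frame 1 and (1.0, 3.9) in frame 2.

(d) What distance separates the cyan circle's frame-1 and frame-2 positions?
2.9

The cyan circle moved from (4.7, 5.4) to (2.2, 3.9), a distance of √(2.5² + 1.5²) ≈ 2.9.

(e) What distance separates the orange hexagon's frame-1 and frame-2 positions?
4.0

The orange hexagon moved from (8.6, 0.7) to (4.7, 1.7), a distance of √(3.9² + 1.0²) ≈ 4.0.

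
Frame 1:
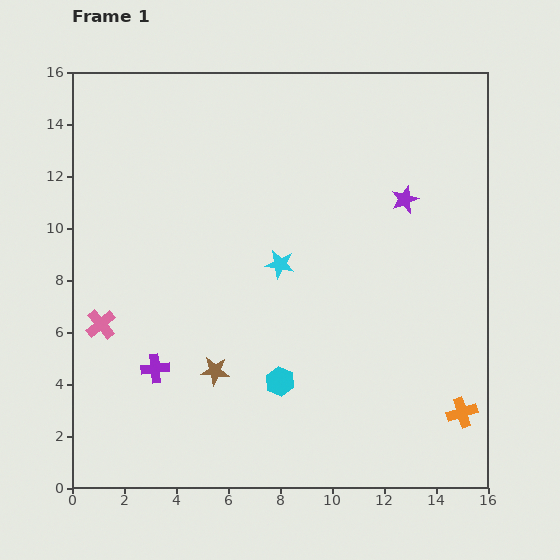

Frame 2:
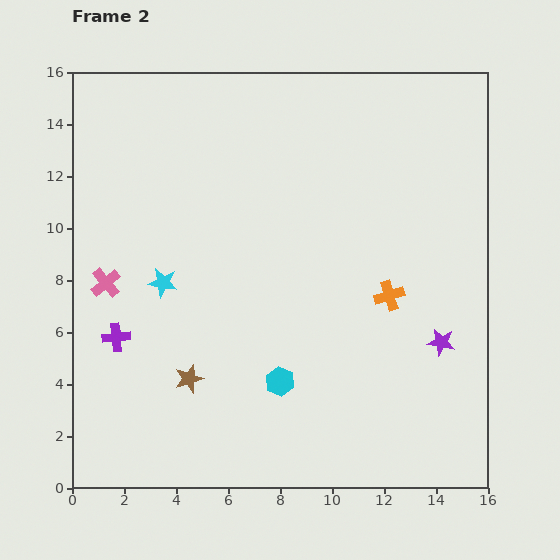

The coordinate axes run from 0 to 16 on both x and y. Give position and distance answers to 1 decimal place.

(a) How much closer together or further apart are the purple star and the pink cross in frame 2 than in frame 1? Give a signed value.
+0.5

Distance in frame 1: 12.6. Distance in frame 2: 13.1.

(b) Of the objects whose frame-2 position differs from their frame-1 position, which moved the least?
the brown star

(moved 1.0)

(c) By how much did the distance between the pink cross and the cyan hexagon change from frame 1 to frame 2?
+0.5

Distance in frame 1: 7.2. Distance in frame 2: 7.7.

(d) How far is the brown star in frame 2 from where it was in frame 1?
1.0

The brown star moved from (5.5, 4.5) to (4.5, 4.2), a distance of √(1.0² + 0.3²) ≈ 1.0.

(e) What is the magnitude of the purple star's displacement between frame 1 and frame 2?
5.7

The purple star moved from (12.8, 11.1) to (14.2, 5.6), a distance of √(1.4² + 5.5²) ≈ 5.7.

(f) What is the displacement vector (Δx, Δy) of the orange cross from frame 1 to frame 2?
(-2.8, 4.5)

The orange cross was at (15.0, 2.9) in frame 1 and (12.2, 7.4) in frame 2.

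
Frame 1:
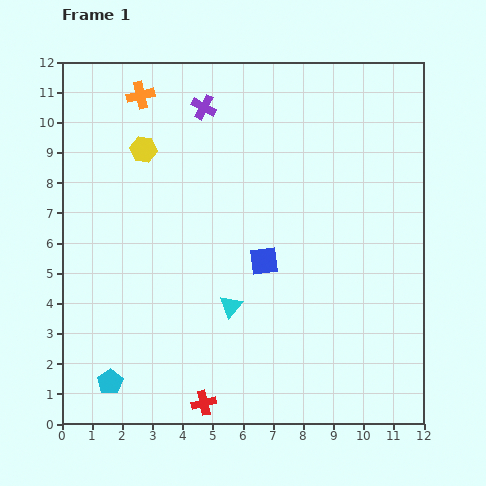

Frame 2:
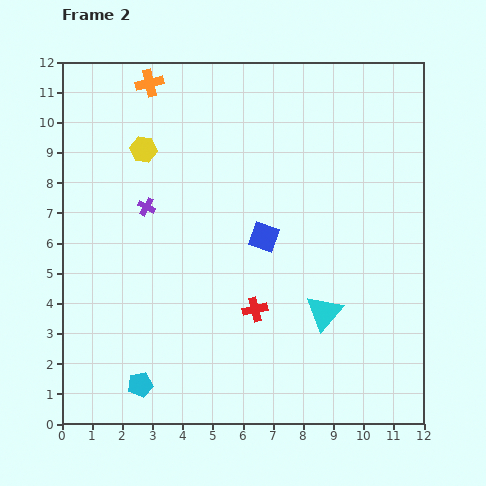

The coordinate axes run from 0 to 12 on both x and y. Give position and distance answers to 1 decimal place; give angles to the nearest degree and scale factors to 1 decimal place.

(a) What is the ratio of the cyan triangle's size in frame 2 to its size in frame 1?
1.6×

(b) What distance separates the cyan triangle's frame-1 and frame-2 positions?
3.1

The cyan triangle moved from (5.6, 3.9) to (8.7, 3.7), a distance of √(3.1² + 0.2²) ≈ 3.1.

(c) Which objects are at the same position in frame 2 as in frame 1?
the yellow hexagon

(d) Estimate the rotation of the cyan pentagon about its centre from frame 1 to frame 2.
22° clockwise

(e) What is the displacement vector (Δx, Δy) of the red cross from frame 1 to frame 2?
(1.7, 3.1)

The red cross was at (4.7, 0.7) in frame 1 and (6.4, 3.8) in frame 2.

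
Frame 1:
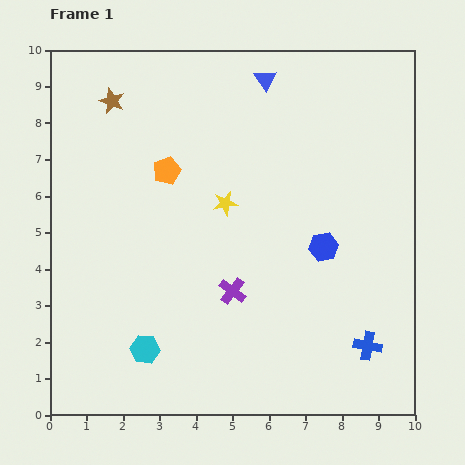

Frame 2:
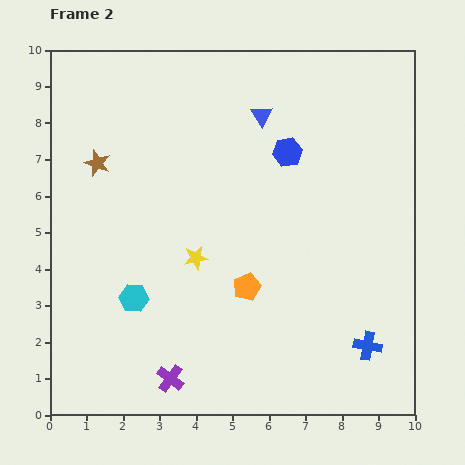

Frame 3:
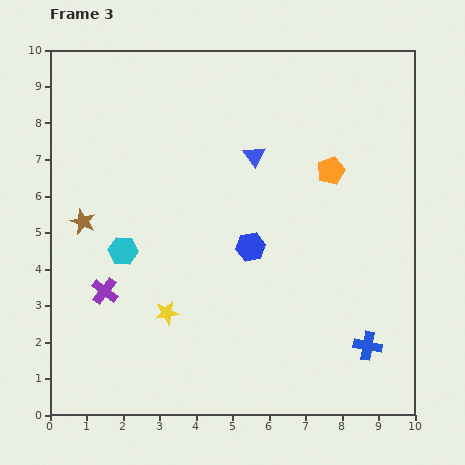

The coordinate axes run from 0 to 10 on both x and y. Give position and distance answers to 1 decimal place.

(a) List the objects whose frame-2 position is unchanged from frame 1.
the blue cross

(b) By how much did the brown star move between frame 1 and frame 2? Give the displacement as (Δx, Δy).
(-0.4, -1.7)

The brown star was at (1.7, 8.6) in frame 1 and (1.3, 6.9) in frame 2.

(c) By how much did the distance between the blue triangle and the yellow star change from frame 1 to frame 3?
+1.3

Distance in frame 1: 3.6. Distance in frame 3: 4.9.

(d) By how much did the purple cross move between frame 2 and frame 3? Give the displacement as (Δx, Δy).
(-1.8, 2.4)

The purple cross was at (3.3, 1.0) in frame 2 and (1.5, 3.4) in frame 3.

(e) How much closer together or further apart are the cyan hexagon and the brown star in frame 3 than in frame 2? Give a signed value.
-2.4

Distance in frame 2: 3.8. Distance in frame 3: 1.4.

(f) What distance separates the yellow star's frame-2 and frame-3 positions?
1.7

The yellow star moved from (4.0, 4.3) to (3.2, 2.8), a distance of √(0.8² + 1.5²) ≈ 1.7.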